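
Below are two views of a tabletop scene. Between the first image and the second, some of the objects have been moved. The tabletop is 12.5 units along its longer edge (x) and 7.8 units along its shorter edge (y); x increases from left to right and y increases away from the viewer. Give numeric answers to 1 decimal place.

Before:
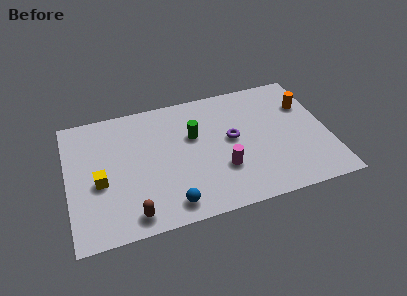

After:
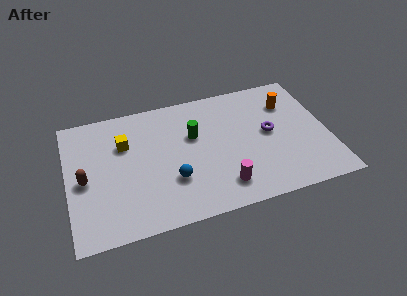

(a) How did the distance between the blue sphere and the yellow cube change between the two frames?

-0.4

They were about 3.9 units apart before and 3.5 after — 0.4 units closer together.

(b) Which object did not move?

the green cylinder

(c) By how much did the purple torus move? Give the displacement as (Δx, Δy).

(1.8, -0.1)

The purple torus started near (7.9, 4.2) and ended near (9.7, 4.1).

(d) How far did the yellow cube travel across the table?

2.4

The yellow cube moved from about (1.5, 3.3) to (2.8, 5.3), a distance of √(1.3² + 2.0²) ≈ 2.4.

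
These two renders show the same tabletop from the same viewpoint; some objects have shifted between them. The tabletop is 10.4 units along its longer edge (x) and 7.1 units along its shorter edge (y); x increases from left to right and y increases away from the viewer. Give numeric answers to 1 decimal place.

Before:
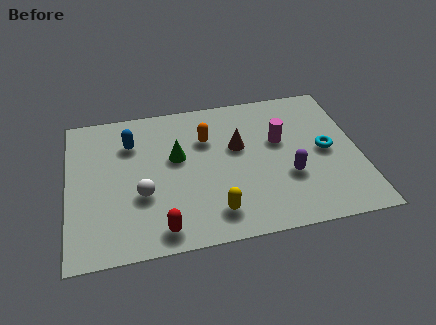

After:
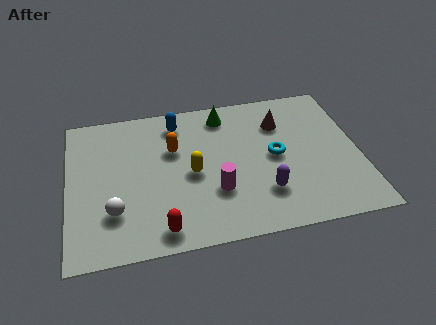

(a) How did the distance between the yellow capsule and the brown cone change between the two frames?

+0.6

The distance was about 3.2 in the first image and 3.8 in the second, so they moved 0.6 units further apart.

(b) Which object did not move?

the red capsule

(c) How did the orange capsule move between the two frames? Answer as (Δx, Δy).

(-1.2, -0.3)

From the two frames, the orange capsule sits at roughly (5.0, 4.9) before and (3.8, 4.6) after.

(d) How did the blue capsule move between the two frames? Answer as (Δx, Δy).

(1.7, 0.7)

The blue capsule started near (2.3, 5.2) and ended near (4.0, 5.9).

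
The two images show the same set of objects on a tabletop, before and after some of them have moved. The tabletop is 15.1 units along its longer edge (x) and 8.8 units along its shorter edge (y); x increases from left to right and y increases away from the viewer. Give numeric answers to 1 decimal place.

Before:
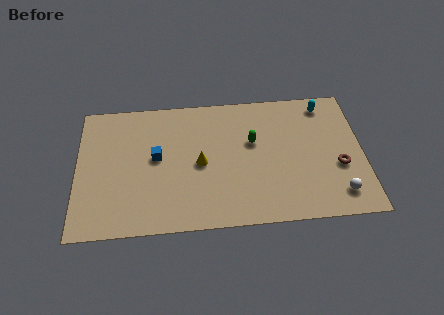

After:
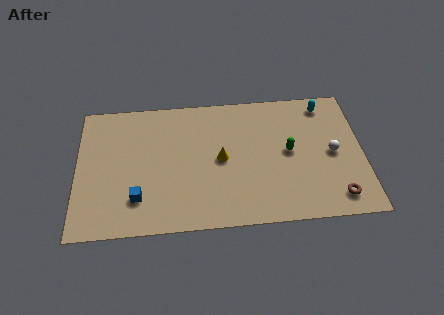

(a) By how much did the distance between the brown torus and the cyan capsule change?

+2.0

Before: roughly 4.2 units apart; after: 6.2. That's 2.0 units further apart.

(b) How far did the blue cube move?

2.8

From (4.2, 4.8) to (3.2, 2.2), the blue cube covered √(1.0² + 2.6²) ≈ 2.8 units.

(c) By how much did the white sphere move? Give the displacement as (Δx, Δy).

(-0.2, 2.7)

The white sphere started near (13.7, 1.6) and ended near (13.5, 4.3).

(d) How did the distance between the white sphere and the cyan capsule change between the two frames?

-2.7

They were about 6.0 units apart before and 3.3 after — 2.7 units closer together.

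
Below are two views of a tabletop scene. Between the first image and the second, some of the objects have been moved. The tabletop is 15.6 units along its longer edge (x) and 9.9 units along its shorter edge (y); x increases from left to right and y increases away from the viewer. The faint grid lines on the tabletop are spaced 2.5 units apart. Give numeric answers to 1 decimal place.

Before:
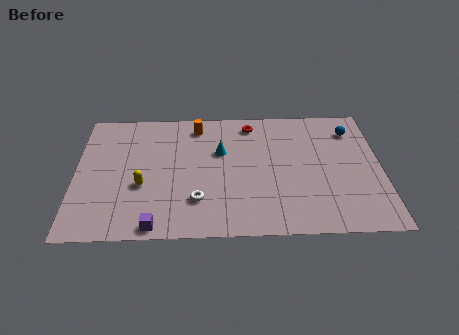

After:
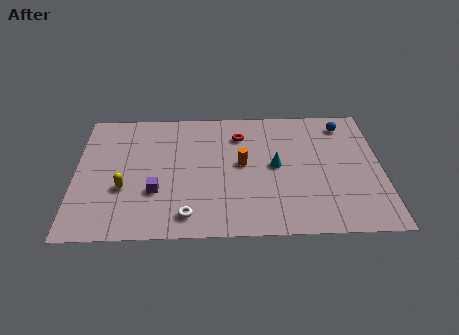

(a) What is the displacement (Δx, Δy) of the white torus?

(-0.5, -1.1)

The white torus was at about (6.2, 2.6) and moved to about (5.7, 1.5).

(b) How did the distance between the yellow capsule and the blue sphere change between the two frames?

+0.7

Before: roughly 11.5 units apart; after: 12.2. That's 0.7 units further apart.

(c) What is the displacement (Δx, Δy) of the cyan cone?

(2.8, -1.2)

The cyan cone was at about (7.4, 6.3) and moved to about (10.2, 5.1).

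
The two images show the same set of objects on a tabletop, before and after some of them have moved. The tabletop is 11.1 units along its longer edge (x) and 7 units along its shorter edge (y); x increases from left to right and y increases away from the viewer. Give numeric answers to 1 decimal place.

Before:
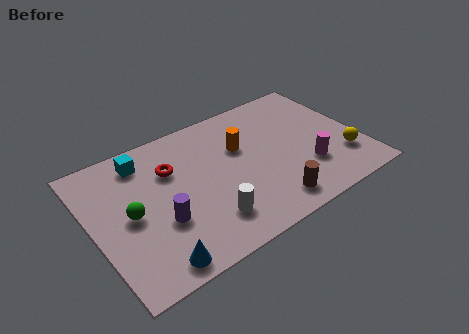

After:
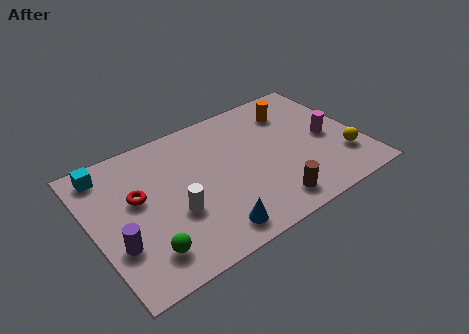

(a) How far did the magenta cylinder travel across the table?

1.6

The magenta cylinder moved from about (8.7, 2.1) to (9.8, 3.3), a distance of √(1.1² + 1.2²) ≈ 1.6.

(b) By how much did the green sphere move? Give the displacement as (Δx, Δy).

(0.3, -2.0)

The green sphere started near (1.5, 3.4) and ended near (1.8, 1.4).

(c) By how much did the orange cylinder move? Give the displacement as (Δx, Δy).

(2.4, 0.9)

The orange cylinder started near (6.3, 4.5) and ended near (8.7, 5.4).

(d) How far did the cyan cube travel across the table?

1.5

The cyan cube moved from about (2.4, 5.8) to (0.9, 6.0), a distance of √(1.5² + 0.2²) ≈ 1.5.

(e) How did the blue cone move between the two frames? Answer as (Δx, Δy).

(2.4, 0.2)

The blue cone was at about (2.0, 0.8) and moved to about (4.4, 1.0).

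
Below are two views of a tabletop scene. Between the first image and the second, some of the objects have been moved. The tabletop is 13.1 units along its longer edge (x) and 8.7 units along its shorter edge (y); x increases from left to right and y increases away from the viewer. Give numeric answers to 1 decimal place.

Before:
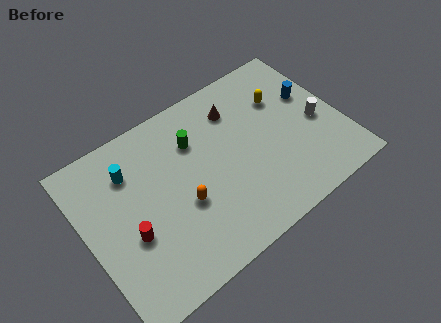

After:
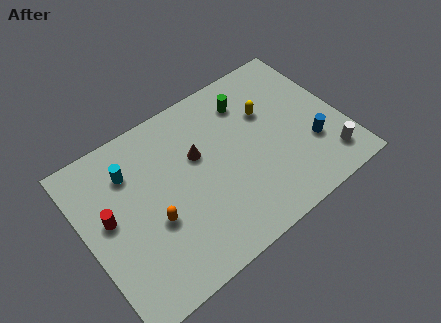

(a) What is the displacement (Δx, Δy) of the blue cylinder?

(-0.6, -2.6)

The blue cylinder was at about (11.9, 5.4) and moved to about (11.3, 2.8).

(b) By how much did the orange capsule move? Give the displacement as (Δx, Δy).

(-1.5, 0.0)

From the two frames, the orange capsule sits at roughly (4.7, 3.4) before and (3.2, 3.4) after.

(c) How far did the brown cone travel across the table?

2.6

From (8.2, 6.7) to (5.9, 5.4), the brown cone covered √(2.3² + 1.3²) ≈ 2.6 units.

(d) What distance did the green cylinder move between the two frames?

3.0

From (5.9, 6.2) to (8.8, 6.8), the green cylinder covered √(2.9² + 0.6²) ≈ 3.0 units.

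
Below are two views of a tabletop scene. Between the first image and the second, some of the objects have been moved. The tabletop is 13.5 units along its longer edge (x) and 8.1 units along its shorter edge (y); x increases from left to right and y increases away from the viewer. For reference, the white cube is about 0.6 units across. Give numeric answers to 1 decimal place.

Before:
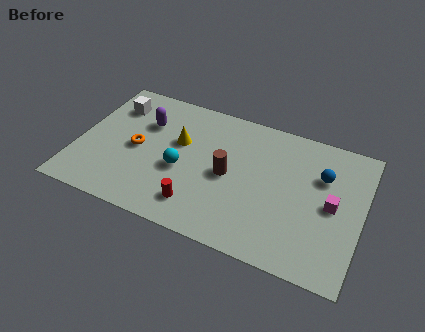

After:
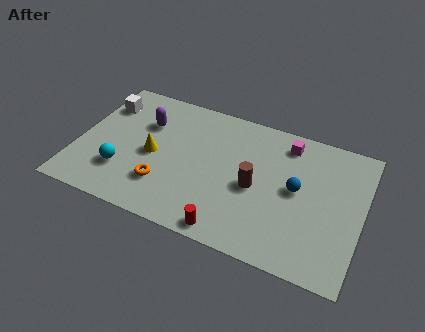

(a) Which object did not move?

the purple capsule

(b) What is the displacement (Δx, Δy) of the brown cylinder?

(1.3, -0.2)

The brown cylinder started near (7.2, 3.9) and ended near (8.5, 3.7).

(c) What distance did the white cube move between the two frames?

0.5

From (1.4, 6.2) to (0.9, 6.1), the white cube covered √(0.5² + 0.1²) ≈ 0.5 units.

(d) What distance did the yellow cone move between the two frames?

1.6

From (4.7, 5.0) to (3.6, 3.8), the yellow cone covered √(1.1² + 1.2²) ≈ 1.6 units.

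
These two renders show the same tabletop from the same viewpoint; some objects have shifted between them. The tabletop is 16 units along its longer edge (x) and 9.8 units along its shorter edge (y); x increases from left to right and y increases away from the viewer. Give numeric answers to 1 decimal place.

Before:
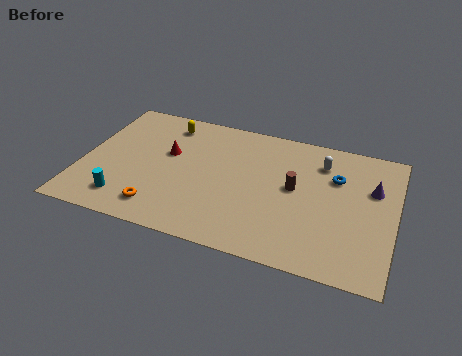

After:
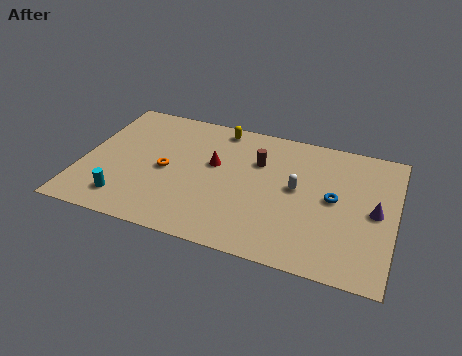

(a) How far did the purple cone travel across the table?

1.6

From (14.8, 6.4) to (15.0, 4.8), the purple cone covered √(0.2² + 1.6²) ≈ 1.6 units.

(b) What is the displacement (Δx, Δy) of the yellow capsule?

(2.7, 0.5)

The yellow capsule started near (4.0, 8.2) and ended near (6.7, 8.7).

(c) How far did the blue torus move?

1.6

The blue torus was near (12.9, 6.7) before and (12.9, 5.1) after, so it travelled √(0.0² + 1.6²) ≈ 1.6 units.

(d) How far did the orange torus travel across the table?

2.9

The orange torus moved from about (4.3, 1.7) to (4.3, 4.6), a distance of √(0.0² + 2.9²) ≈ 2.9.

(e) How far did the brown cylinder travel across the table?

2.4

The brown cylinder moved from about (10.9, 5.3) to (8.9, 6.7), a distance of √(2.0² + 1.4²) ≈ 2.4.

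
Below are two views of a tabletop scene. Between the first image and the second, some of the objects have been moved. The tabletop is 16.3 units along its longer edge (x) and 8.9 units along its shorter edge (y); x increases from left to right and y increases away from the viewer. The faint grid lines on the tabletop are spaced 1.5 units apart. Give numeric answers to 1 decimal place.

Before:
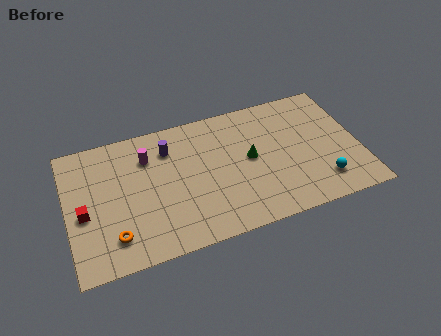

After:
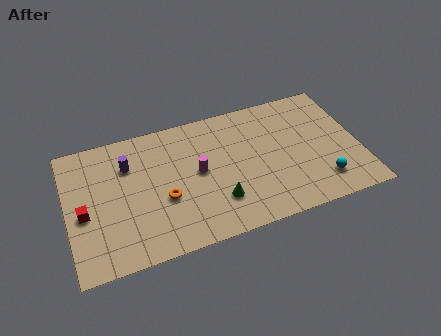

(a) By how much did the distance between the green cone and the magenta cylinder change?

-3.4

Before: roughly 5.9 units apart; after: 2.5. That's 3.4 units closer together.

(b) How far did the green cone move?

3.0

The green cone moved from about (10.2, 4.7) to (8.2, 2.4), a distance of √(2.0² + 2.3²) ≈ 3.0.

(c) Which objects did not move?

the red cube and the cyan sphere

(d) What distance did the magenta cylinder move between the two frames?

3.3

The magenta cylinder moved from about (4.6, 6.6) to (7.3, 4.7), a distance of √(2.7² + 1.9²) ≈ 3.3.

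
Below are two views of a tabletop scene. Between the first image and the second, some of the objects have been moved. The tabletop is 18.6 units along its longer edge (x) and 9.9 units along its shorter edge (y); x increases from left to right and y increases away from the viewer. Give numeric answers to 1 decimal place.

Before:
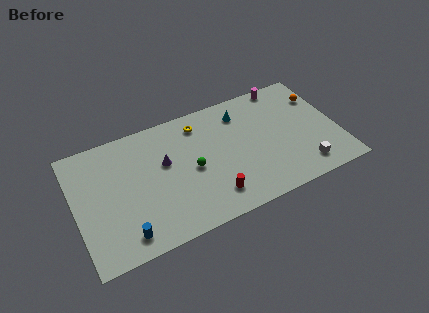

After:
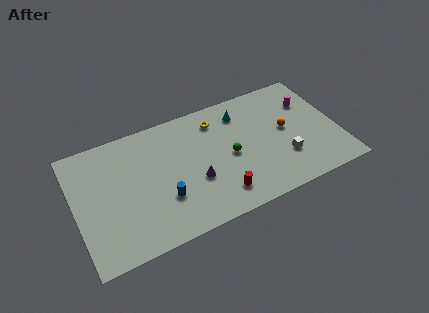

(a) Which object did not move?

the cyan cone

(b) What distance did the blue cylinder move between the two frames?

3.4

The blue cylinder moved from about (3.1, 1.5) to (6.0, 3.2), a distance of √(2.9² + 1.7²) ≈ 3.4.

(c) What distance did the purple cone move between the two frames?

3.0

The purple cone moved from about (6.4, 6.0) to (8.3, 3.7), a distance of √(1.9² + 2.3²) ≈ 3.0.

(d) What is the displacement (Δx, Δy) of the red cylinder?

(0.5, -0.1)

From the two frames, the red cylinder sits at roughly (9.3, 2.0) before and (9.8, 1.9) after.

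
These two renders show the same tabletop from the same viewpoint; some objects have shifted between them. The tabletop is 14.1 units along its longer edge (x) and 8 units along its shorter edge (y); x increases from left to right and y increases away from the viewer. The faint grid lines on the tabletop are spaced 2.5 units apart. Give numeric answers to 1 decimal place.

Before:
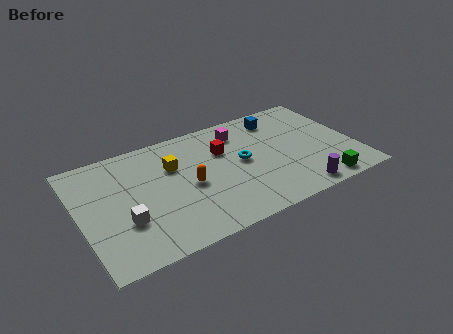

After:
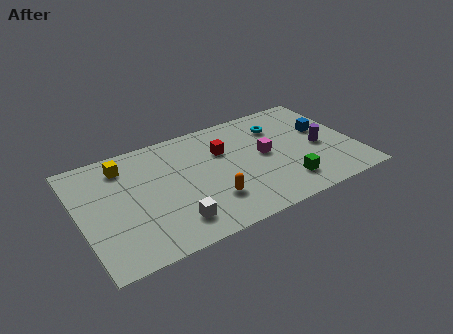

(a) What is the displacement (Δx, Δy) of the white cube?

(2.3, -1.1)

From the two frames, the white cube sits at roughly (2.1, 2.7) before and (4.4, 1.6) after.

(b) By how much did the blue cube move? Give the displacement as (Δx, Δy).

(2.1, -1.8)

The blue cube was at about (10.6, 6.6) and moved to about (12.7, 4.8).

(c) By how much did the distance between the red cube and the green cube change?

-1.7

Before: roughly 6.3 units apart; after: 4.6. That's 1.7 units closer together.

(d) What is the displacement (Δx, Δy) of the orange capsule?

(0.9, -1.5)

The orange capsule was at about (5.5, 3.7) and moved to about (6.4, 2.2).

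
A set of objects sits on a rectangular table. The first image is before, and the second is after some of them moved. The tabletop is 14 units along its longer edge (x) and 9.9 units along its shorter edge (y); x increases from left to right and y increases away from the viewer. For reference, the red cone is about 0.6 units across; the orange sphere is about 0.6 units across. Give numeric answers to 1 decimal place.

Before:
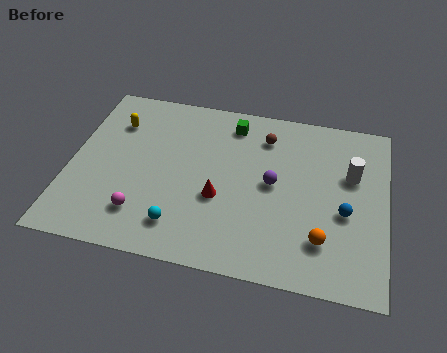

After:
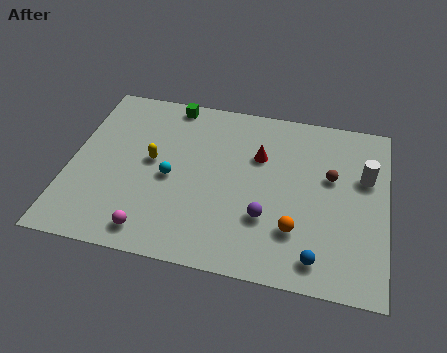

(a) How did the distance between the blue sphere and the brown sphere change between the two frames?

-0.6

They were about 5.2 units apart before and 4.6 after — 0.6 units closer together.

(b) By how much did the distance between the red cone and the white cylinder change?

-1.5

Before: roughly 6.2 units apart; after: 4.7. That's 1.5 units closer together.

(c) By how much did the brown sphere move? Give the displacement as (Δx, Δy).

(3.0, -1.8)

The brown sphere was at about (8.5, 7.8) and moved to about (11.5, 6.0).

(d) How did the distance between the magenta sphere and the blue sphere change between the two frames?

-1.8

The distance was about 9.0 in the first image and 7.2 in the second, so they moved 1.8 units closer together.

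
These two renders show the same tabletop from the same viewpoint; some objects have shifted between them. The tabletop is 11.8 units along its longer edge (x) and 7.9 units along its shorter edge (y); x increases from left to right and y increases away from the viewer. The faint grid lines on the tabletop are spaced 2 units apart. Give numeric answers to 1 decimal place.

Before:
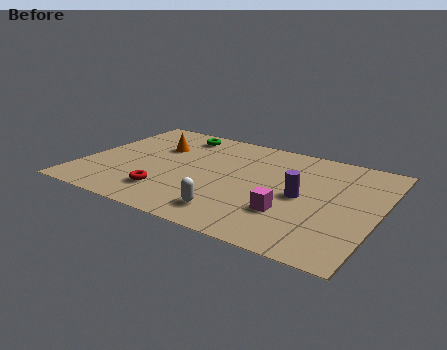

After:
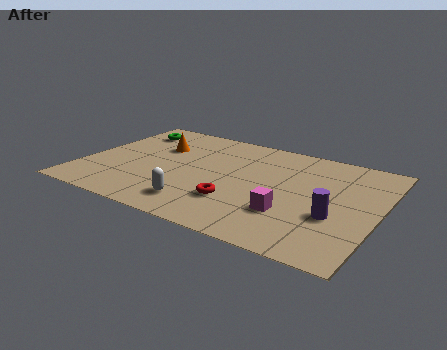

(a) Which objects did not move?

the magenta cube and the orange cone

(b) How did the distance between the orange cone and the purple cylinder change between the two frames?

+1.6

Before: roughly 6.3 units apart; after: 7.9. That's 1.6 units further apart.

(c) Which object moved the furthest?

the red torus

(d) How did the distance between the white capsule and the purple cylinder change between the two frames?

+2.0

They were about 3.4 units apart before and 5.4 after — 2.0 units further apart.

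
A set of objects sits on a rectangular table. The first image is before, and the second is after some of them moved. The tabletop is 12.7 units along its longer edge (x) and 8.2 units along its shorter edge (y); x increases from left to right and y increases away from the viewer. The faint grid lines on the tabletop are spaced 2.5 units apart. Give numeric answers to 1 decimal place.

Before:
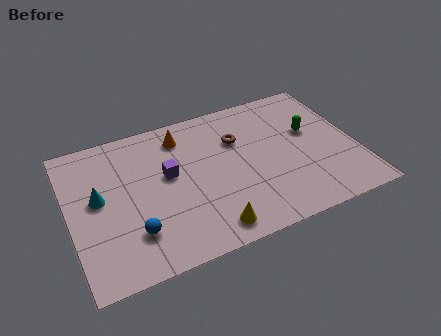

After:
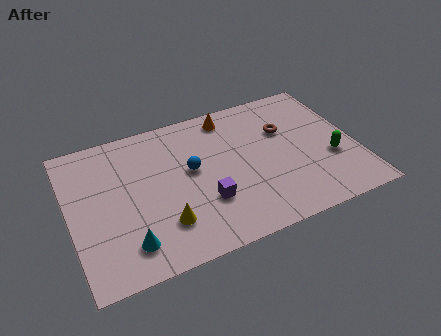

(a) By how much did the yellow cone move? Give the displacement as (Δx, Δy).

(-1.9, 1.0)

The yellow cone started near (5.8, 1.1) and ended near (3.9, 2.1).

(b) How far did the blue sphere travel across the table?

3.8

The blue sphere moved from about (2.6, 2.1) to (5.4, 4.6), a distance of √(2.8² + 2.5²) ≈ 3.8.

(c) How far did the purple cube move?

2.5

The purple cube moved from about (4.4, 4.7) to (5.8, 2.6), a distance of √(1.4² + 2.1²) ≈ 2.5.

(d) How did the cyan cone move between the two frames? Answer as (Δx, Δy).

(1.0, -2.9)

From the two frames, the cyan cone sits at roughly (1.3, 4.5) before and (2.3, 1.6) after.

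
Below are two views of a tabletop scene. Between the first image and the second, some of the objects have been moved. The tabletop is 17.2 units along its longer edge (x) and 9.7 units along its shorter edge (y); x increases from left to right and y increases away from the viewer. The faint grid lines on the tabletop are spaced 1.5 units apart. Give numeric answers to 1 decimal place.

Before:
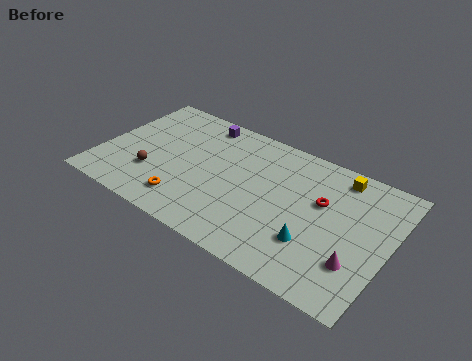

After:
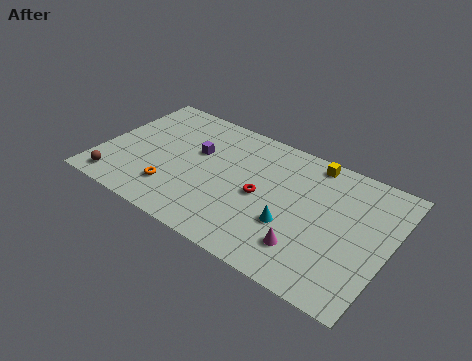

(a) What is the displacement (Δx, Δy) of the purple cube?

(0.2, -2.5)

The purple cube started near (5.3, 8.5) and ended near (5.5, 6.0).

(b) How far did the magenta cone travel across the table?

2.8

The magenta cone moved from about (15.6, 2.8) to (12.8, 2.3), a distance of √(2.8² + 0.5²) ≈ 2.8.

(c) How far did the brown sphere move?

2.5

The brown sphere was near (3.3, 3.0) before and (1.4, 1.3) after, so it travelled √(1.9² + 1.7²) ≈ 2.5 units.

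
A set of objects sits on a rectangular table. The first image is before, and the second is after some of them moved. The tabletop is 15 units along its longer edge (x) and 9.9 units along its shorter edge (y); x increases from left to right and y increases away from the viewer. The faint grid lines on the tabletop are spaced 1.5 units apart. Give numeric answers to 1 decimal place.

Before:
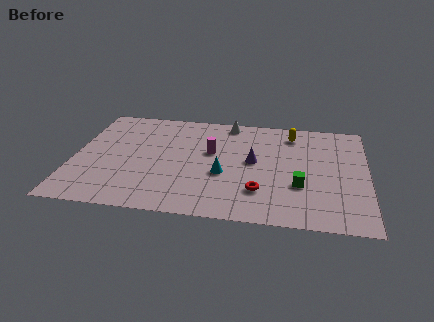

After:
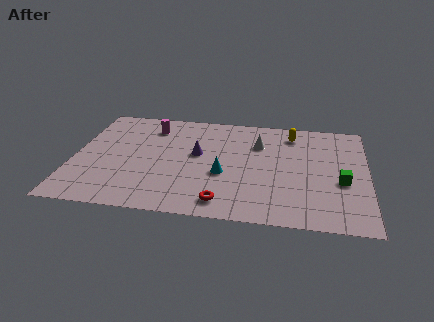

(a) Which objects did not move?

the yellow capsule and the cyan cone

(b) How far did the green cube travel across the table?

2.2

From (11.6, 3.4) to (13.7, 4.0), the green cube covered √(2.1² + 0.6²) ≈ 2.2 units.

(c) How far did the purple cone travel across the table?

2.9

The purple cone was near (9.2, 5.3) before and (6.3, 5.6) after, so it travelled √(2.9² + 0.3²) ≈ 2.9 units.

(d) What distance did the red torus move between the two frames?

2.2

The red torus moved from about (9.6, 2.6) to (7.8, 1.4), a distance of √(1.8² + 1.2²) ≈ 2.2.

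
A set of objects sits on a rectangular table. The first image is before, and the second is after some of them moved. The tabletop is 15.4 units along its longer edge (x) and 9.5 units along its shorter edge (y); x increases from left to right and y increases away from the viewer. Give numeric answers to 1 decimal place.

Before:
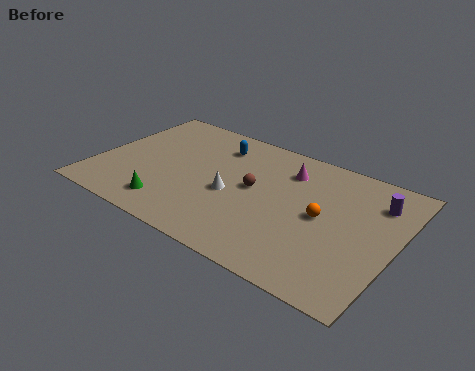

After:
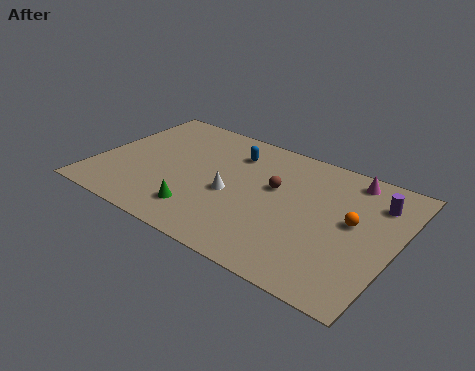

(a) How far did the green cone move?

1.6

From (4.3, 1.7) to (5.9, 2.0), the green cone covered √(1.6² + 0.3²) ≈ 1.6 units.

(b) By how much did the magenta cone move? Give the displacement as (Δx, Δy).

(3.1, 1.0)

From the two frames, the magenta cone sits at roughly (9.5, 7.3) before and (12.6, 8.3) after.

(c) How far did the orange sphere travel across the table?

1.6

The orange sphere moved from about (11.7, 4.8) to (13.2, 5.2), a distance of √(1.5² + 0.4²) ≈ 1.6.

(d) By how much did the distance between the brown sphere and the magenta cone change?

+1.8

Before: roughly 2.6 units apart; after: 4.4. That's 1.8 units further apart.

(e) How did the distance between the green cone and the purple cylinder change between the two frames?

-1.5

The distance was about 11.2 in the first image and 9.7 in the second, so they moved 1.5 units closer together.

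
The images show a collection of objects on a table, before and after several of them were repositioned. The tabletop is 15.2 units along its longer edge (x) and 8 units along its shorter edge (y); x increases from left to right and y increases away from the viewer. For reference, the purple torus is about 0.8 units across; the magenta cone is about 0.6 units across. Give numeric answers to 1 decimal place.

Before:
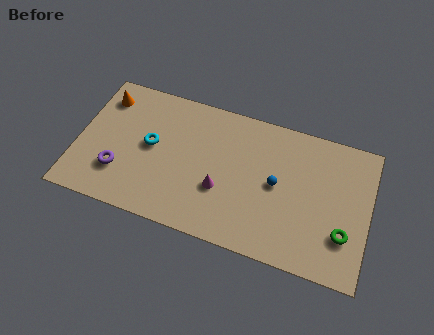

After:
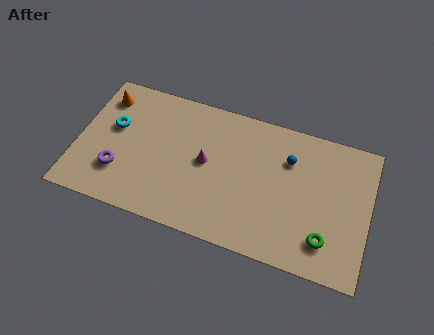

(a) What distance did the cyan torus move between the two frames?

2.1

From (3.8, 4.3) to (1.8, 4.8), the cyan torus covered √(2.0² + 0.5²) ≈ 2.1 units.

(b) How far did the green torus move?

1.1

The green torus moved from about (14.0, 2.4) to (13.1, 1.8), a distance of √(0.9² + 0.6²) ≈ 1.1.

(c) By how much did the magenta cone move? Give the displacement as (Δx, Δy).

(-0.9, 1.3)

The magenta cone was at about (7.6, 2.9) and moved to about (6.7, 4.2).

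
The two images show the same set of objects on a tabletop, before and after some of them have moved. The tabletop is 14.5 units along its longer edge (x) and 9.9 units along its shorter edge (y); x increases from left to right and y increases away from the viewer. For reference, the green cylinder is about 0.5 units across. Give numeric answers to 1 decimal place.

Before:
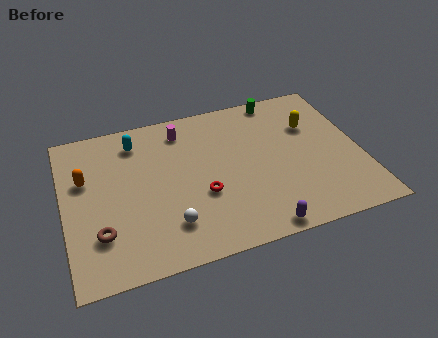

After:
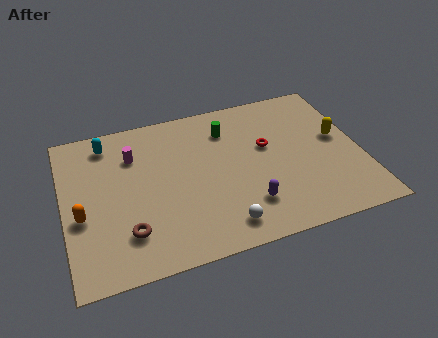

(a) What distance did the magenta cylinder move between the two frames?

2.7

The magenta cylinder moved from about (6.0, 8.2) to (3.5, 7.2), a distance of √(2.5² + 1.0²) ≈ 2.7.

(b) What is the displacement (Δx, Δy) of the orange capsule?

(-0.3, -2.3)

The orange capsule started near (1.1, 6.3) and ended near (0.8, 4.0).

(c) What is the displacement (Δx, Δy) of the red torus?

(3.4, 2.2)

The red torus was at about (6.6, 3.7) and moved to about (10.0, 5.9).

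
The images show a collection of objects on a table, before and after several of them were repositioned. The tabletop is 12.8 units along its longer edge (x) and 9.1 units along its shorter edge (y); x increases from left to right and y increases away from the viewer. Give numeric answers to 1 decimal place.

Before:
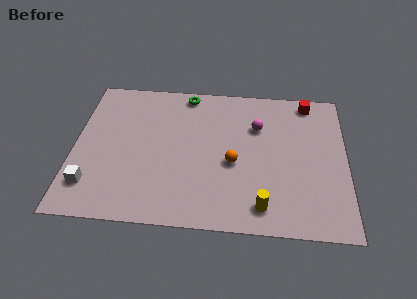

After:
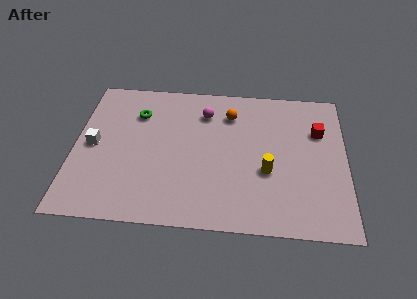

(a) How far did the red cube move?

2.0

The red cube was near (11.0, 8.1) before and (11.5, 6.2) after, so it travelled √(0.5² + 1.9²) ≈ 2.0 units.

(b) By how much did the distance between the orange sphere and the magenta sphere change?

-1.4

Before: roughly 2.6 units apart; after: 1.2. That's 1.4 units closer together.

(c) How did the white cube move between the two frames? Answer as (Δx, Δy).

(0.0, 2.5)

From the two frames, the white cube sits at roughly (0.9, 2.0) before and (0.9, 4.5) after.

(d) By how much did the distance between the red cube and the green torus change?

+2.8

Before: roughly 5.8 units apart; after: 8.6. That's 2.8 units further apart.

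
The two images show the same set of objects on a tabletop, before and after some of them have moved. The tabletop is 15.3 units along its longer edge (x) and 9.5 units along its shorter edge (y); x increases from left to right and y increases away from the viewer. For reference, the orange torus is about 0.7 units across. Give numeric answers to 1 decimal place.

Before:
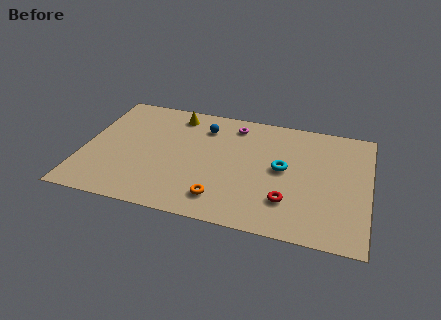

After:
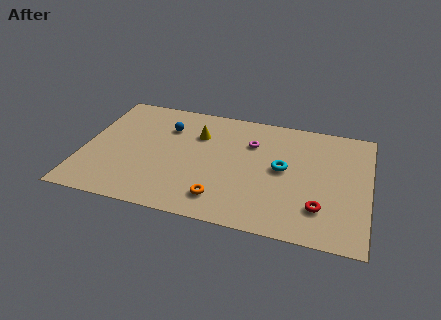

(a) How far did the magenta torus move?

1.6

The magenta torus was near (7.9, 8.0) before and (8.9, 6.7) after, so it travelled √(1.0² + 1.3²) ≈ 1.6 units.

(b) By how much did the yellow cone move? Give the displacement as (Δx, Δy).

(1.3, -1.4)

From the two frames, the yellow cone sits at roughly (4.7, 8.1) before and (6.0, 6.7) after.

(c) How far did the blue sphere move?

2.1

The blue sphere moved from about (6.3, 7.4) to (4.3, 6.9), a distance of √(2.0² + 0.5²) ≈ 2.1.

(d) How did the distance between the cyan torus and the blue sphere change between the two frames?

+1.7

Before: roughly 5.0 units apart; after: 6.7. That's 1.7 units further apart.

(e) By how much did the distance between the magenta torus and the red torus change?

-0.6

Before: roughly 6.4 units apart; after: 5.8. That's 0.6 units closer together.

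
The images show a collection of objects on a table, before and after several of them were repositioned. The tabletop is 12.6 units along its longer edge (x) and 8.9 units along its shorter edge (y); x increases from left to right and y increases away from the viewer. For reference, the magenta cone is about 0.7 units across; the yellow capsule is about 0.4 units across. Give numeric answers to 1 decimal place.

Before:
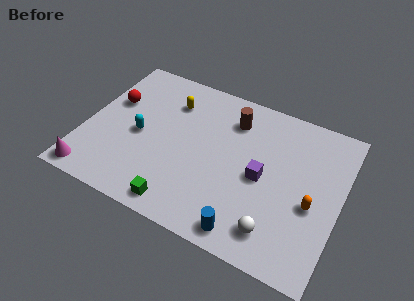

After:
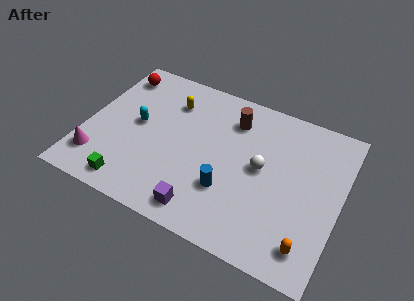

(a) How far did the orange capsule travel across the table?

2.2

The orange capsule was near (11.3, 3.7) before and (11.4, 1.5) after, so it travelled √(0.1² + 2.2²) ≈ 2.2 units.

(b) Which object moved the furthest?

the purple cube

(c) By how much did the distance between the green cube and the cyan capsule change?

-0.4

Before: roughly 4.0 units apart; after: 3.6. That's 0.4 units closer together.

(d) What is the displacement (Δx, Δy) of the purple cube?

(-2.5, -3.0)

The purple cube started near (8.8, 4.2) and ended near (6.3, 1.2).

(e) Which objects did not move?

the brown cylinder and the yellow capsule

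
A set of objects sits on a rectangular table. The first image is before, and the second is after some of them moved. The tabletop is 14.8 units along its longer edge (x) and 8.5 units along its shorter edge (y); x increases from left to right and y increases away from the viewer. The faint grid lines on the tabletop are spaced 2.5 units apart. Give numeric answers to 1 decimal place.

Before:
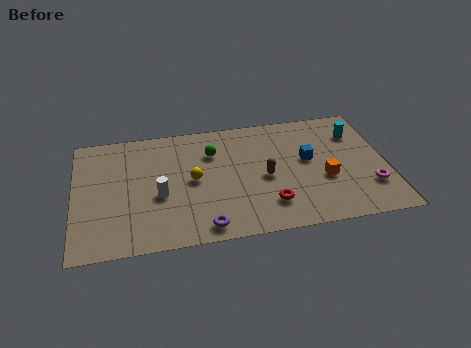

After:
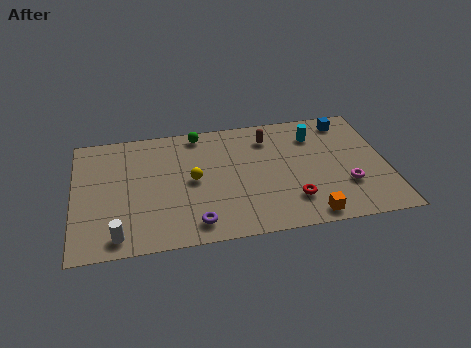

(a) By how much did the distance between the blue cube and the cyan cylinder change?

-1.0

They were about 2.8 units apart before and 1.8 after — 1.0 units closer together.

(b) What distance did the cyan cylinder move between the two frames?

2.0

The cyan cylinder moved from about (13.5, 6.3) to (11.5, 6.5), a distance of √(2.0² + 0.2²) ≈ 2.0.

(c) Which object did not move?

the yellow sphere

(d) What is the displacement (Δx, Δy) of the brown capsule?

(0.3, 2.8)

The brown capsule was at about (9.0, 3.9) and moved to about (9.3, 6.7).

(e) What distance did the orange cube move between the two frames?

2.6

The orange cube moved from about (11.8, 3.3) to (10.9, 0.9), a distance of √(0.9² + 2.4²) ≈ 2.6.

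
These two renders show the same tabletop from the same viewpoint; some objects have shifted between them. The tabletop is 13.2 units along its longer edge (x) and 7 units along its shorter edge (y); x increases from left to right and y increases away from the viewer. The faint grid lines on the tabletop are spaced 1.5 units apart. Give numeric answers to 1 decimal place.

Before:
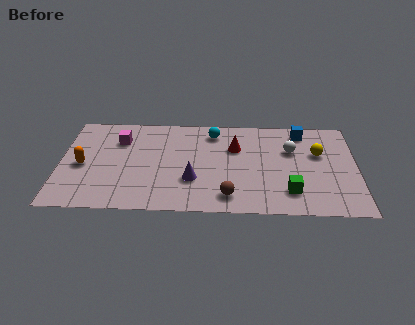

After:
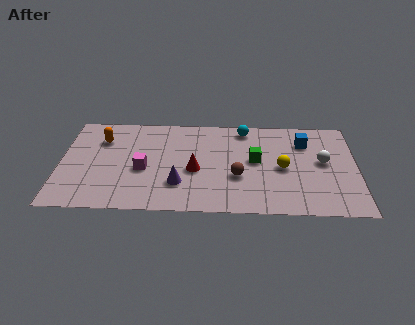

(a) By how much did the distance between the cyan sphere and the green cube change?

-3.0

Before: roughly 5.4 units apart; after: 2.4. That's 3.0 units closer together.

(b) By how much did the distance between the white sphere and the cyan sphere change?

+0.5

They were about 3.7 units apart before and 4.2 after — 0.5 units further apart.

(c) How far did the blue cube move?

0.8

From (10.8, 6.0) to (10.9, 5.2), the blue cube covered √(0.1² + 0.8²) ≈ 0.8 units.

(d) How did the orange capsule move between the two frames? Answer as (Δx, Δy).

(0.8, 1.9)

From the two frames, the orange capsule sits at roughly (1.0, 3.2) before and (1.8, 5.1) after.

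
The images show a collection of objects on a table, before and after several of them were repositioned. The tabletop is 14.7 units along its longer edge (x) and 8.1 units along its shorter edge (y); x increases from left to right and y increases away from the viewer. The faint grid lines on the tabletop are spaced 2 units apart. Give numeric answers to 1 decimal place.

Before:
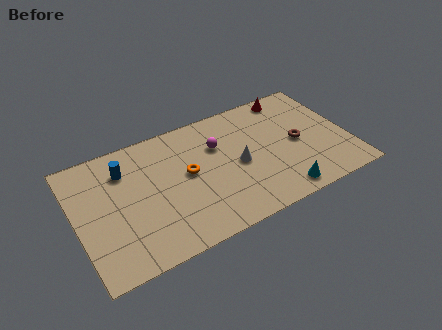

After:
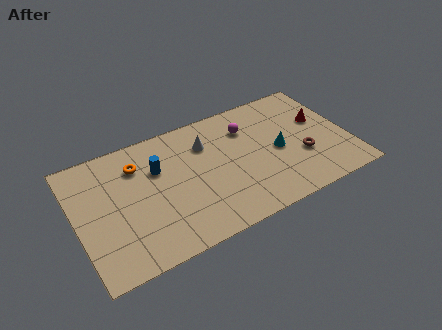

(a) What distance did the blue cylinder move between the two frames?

1.8

The blue cylinder was near (2.8, 6.1) before and (4.5, 5.4) after, so it travelled √(1.7² + 0.7²) ≈ 1.8 units.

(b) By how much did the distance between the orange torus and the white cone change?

+0.9

They were about 2.8 units apart before and 3.7 after — 0.9 units further apart.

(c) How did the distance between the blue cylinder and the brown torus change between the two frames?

-1.5

They were about 9.5 units apart before and 8.0 after — 1.5 units closer together.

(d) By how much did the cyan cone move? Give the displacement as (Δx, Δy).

(0.3, 2.8)

The cyan cone started near (10.6, 1.0) and ended near (10.9, 3.8).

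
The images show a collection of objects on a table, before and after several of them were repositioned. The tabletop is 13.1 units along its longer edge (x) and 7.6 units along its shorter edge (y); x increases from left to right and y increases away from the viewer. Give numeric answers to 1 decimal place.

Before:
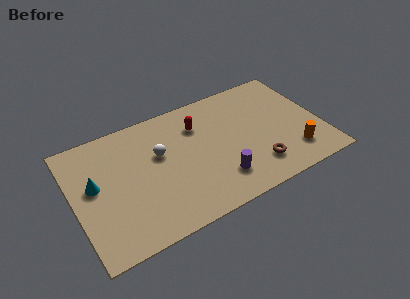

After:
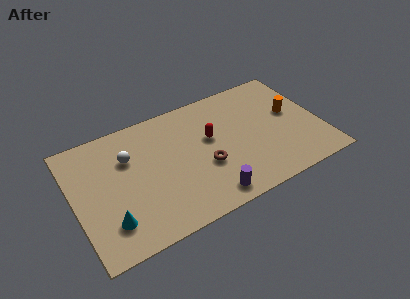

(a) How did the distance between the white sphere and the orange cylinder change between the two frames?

+1.3

They were about 7.4 units apart before and 8.7 after — 1.3 units further apart.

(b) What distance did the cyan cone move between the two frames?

2.5

The cyan cone was near (1.1, 4.3) before and (1.6, 1.8) after, so it travelled √(0.5² + 2.5²) ≈ 2.5 units.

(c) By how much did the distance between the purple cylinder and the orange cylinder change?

+2.0

They were about 4.0 units apart before and 6.0 after — 2.0 units further apart.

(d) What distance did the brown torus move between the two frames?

2.9

The brown torus moved from about (9.4, 1.7) to (6.8, 2.9), a distance of √(2.6² + 1.2²) ≈ 2.9.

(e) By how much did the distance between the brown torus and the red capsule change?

-3.0

They were about 4.7 units apart before and 1.7 after — 3.0 units closer together.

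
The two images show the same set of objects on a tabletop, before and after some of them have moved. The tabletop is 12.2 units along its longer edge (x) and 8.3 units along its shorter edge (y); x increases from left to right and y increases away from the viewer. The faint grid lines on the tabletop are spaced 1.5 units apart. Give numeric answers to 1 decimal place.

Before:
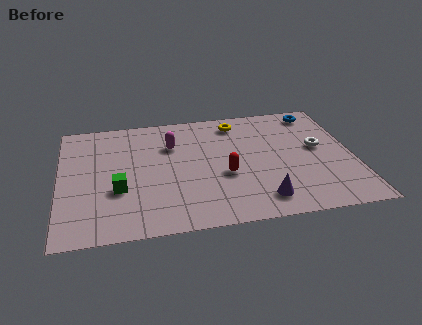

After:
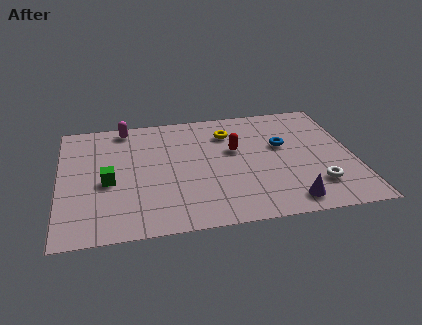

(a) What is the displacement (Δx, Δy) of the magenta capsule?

(-1.9, 1.6)

From the two frames, the magenta capsule sits at roughly (4.7, 5.8) before and (2.8, 7.4) after.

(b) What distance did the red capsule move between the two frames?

1.8

From (6.8, 3.3) to (7.3, 5.0), the red capsule covered √(0.5² + 1.7²) ≈ 1.8 units.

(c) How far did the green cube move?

0.7

The green cube moved from about (2.4, 3.0) to (2.0, 3.6), a distance of √(0.4² + 0.6²) ≈ 0.7.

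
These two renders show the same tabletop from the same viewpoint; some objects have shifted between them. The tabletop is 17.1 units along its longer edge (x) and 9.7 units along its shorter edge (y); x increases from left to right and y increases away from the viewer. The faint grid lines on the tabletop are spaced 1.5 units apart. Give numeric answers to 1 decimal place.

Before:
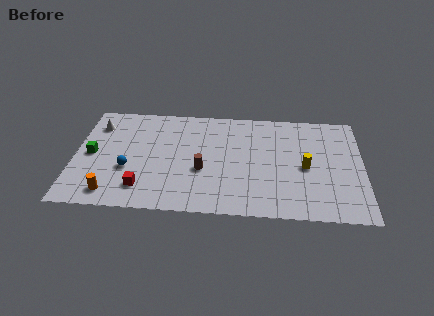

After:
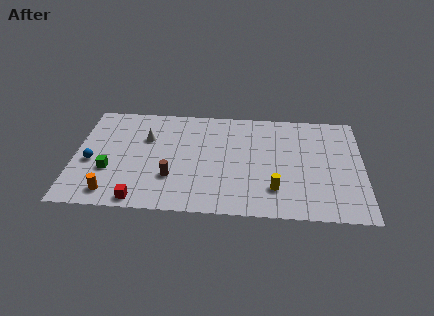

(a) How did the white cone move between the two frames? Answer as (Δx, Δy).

(3.0, -1.0)

The white cone started near (1.2, 7.5) and ended near (4.2, 6.5).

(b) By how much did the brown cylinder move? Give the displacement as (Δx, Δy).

(-1.8, -0.8)

The brown cylinder was at about (7.6, 3.8) and moved to about (5.8, 3.0).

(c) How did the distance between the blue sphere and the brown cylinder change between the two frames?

+0.5

They were about 4.4 units apart before and 4.9 after — 0.5 units further apart.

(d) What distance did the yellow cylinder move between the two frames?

2.8

The yellow cylinder moved from about (13.7, 4.5) to (11.9, 2.4), a distance of √(1.8² + 2.1²) ≈ 2.8.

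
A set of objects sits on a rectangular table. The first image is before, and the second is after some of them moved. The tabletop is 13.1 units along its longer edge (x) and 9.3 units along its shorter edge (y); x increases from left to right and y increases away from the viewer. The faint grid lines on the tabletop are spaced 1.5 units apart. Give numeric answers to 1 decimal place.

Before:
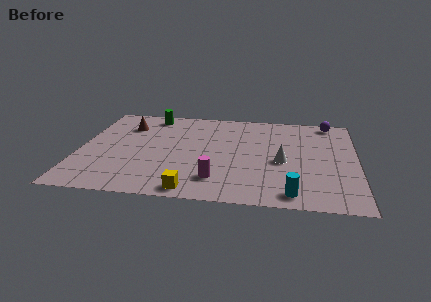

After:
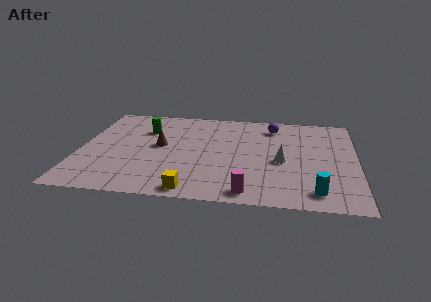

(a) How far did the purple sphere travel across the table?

2.8

The purple sphere was near (11.8, 8.4) before and (9.1, 7.6) after, so it travelled √(2.7² + 0.8²) ≈ 2.8 units.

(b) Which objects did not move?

the white cone and the yellow cube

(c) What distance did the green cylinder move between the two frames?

1.5

From (3.2, 8.1) to (3.0, 6.6), the green cylinder covered √(0.2² + 1.5²) ≈ 1.5 units.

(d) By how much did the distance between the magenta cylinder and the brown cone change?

-0.8

Before: roughly 6.7 units apart; after: 5.9. That's 0.8 units closer together.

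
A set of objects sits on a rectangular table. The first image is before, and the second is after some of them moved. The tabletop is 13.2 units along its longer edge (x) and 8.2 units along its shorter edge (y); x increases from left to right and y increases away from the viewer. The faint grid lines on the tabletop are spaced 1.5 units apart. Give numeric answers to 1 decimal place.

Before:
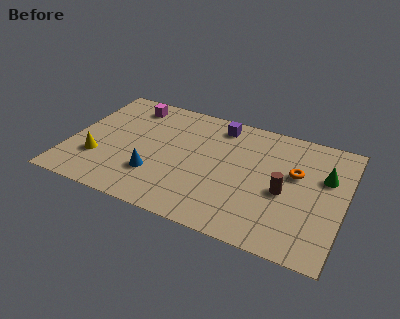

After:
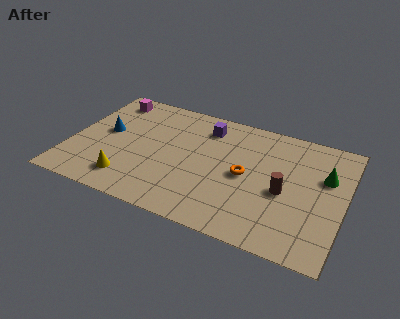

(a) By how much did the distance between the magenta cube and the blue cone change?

-2.3

Before: roughly 4.8 units apart; after: 2.5. That's 2.3 units closer together.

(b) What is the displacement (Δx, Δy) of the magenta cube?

(-1.1, 0.1)

The magenta cube was at about (2.5, 6.9) and moved to about (1.4, 7.0).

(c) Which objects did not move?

the brown cylinder and the green cone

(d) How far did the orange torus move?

2.5

From (10.8, 5.0) to (8.5, 4.0), the orange torus covered √(2.3² + 1.0²) ≈ 2.5 units.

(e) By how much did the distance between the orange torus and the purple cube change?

-1.0

Before: roughly 4.4 units apart; after: 3.4. That's 1.0 units closer together.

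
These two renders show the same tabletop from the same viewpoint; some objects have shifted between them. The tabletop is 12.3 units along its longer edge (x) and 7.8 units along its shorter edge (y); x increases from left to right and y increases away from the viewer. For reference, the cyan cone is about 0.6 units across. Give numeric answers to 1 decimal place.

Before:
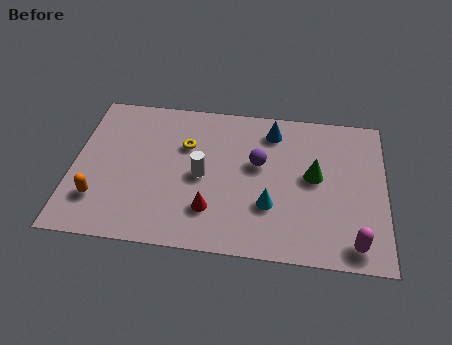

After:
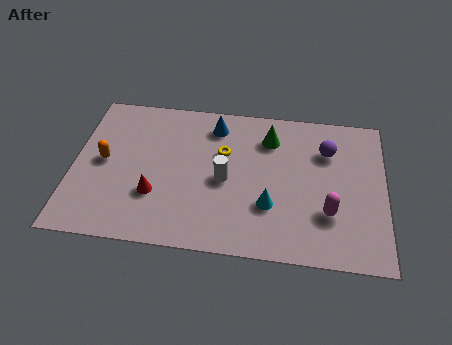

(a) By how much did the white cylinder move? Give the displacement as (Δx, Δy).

(0.9, -0.1)

The white cylinder was at about (5.1, 3.7) and moved to about (6.0, 3.6).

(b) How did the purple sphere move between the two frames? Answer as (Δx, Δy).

(2.7, 1.0)

From the two frames, the purple sphere sits at roughly (7.3, 4.6) before and (10.0, 5.6) after.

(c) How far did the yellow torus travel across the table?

1.5

The yellow torus moved from about (4.4, 5.2) to (5.9, 5.0), a distance of √(1.5² + 0.2²) ≈ 1.5.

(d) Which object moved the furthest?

the purple sphere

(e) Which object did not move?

the cyan cone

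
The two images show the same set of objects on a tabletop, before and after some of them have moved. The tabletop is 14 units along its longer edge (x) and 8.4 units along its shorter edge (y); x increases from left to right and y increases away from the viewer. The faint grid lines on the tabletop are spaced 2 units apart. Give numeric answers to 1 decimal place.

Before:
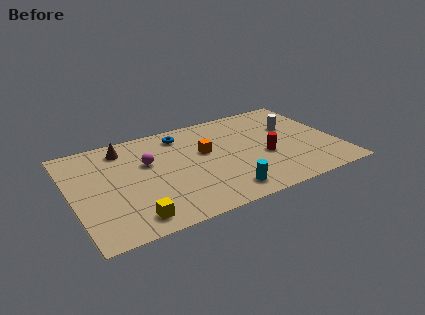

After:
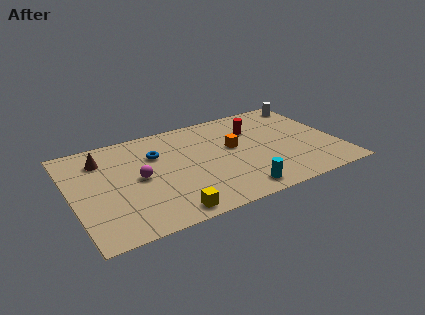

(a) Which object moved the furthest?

the red cylinder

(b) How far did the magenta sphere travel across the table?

1.3

The magenta sphere was near (4.1, 5.3) before and (3.5, 4.2) after, so it travelled √(0.6² + 1.1²) ≈ 1.3 units.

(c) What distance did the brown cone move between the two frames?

1.3

From (3.0, 7.0) to (1.8, 6.5), the brown cone covered √(1.2² + 0.5²) ≈ 1.3 units.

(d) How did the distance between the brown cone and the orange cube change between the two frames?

+2.4

They were about 4.6 units apart before and 7.0 after — 2.4 units further apart.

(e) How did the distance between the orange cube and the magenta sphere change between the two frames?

+2.1

They were about 3.0 units apart before and 5.1 after — 2.1 units further apart.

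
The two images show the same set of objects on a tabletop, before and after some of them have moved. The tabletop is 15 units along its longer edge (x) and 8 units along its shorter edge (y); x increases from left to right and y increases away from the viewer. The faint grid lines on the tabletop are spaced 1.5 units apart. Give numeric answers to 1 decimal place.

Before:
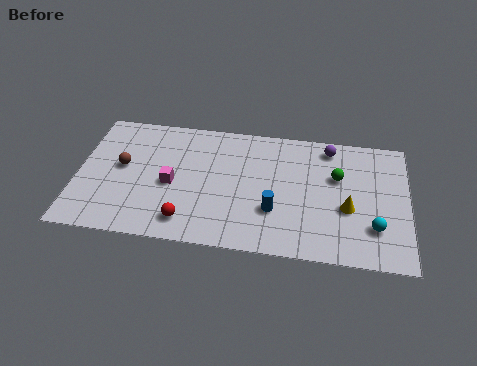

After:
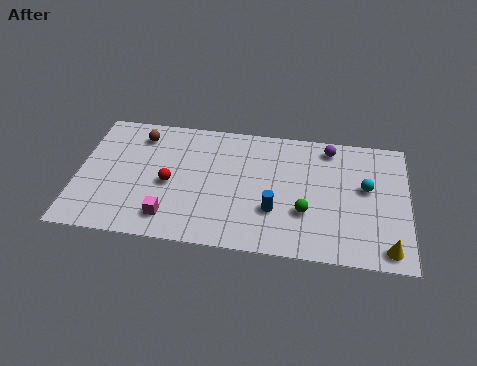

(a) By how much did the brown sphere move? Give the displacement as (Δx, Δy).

(0.7, 2.1)

From the two frames, the brown sphere sits at roughly (2.0, 4.4) before and (2.7, 6.5) after.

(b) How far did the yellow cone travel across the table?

2.8

The yellow cone was near (12.3, 3.2) before and (14.1, 1.0) after, so it travelled √(1.8² + 2.2²) ≈ 2.8 units.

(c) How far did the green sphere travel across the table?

2.8

The green sphere was near (11.8, 5.1) before and (10.4, 2.7) after, so it travelled √(1.4² + 2.4²) ≈ 2.8 units.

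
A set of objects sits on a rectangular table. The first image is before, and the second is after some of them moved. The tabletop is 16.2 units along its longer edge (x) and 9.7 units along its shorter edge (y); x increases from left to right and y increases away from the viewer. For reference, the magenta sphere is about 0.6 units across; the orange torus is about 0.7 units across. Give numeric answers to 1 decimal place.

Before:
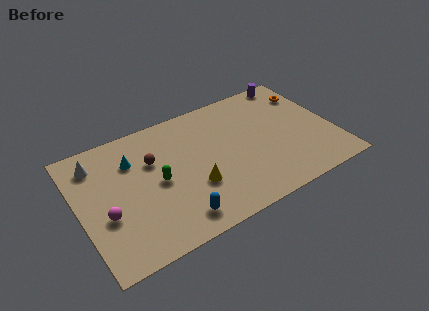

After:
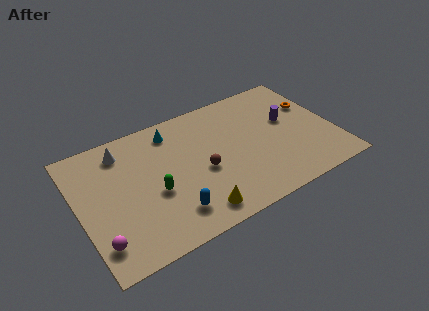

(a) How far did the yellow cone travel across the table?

1.9

The yellow cone was near (7.0, 3.3) before and (6.8, 1.4) after, so it travelled √(0.2² + 1.9²) ≈ 1.9 units.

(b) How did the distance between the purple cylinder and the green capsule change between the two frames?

-1.3

The distance was about 10.4 in the first image and 9.1 in the second, so they moved 1.3 units closer together.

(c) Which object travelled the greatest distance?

the brown sphere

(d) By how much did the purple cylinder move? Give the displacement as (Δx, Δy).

(-0.9, -3.2)

The purple cylinder started near (14.4, 8.9) and ended near (13.5, 5.7).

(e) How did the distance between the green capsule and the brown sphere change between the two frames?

+1.4

They were about 1.7 units apart before and 3.1 after — 1.4 units further apart.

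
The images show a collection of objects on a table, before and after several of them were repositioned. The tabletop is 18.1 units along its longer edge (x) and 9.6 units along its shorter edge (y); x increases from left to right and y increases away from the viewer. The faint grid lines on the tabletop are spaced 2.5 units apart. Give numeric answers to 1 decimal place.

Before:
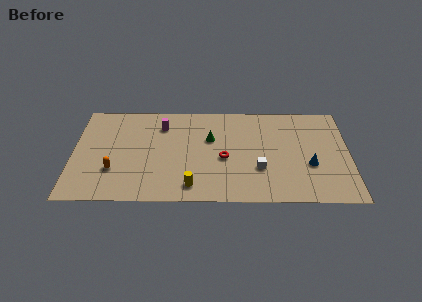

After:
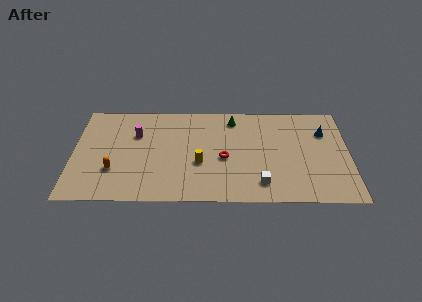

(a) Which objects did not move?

the red torus and the orange capsule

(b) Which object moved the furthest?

the blue cone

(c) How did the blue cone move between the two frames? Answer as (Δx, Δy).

(1.0, 3.2)

The blue cone was at about (15.5, 3.6) and moved to about (16.5, 6.8).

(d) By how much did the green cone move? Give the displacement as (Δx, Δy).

(1.5, 2.0)

The green cone started near (9.0, 6.1) and ended near (10.5, 8.1).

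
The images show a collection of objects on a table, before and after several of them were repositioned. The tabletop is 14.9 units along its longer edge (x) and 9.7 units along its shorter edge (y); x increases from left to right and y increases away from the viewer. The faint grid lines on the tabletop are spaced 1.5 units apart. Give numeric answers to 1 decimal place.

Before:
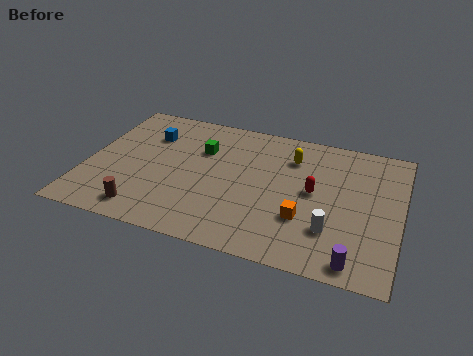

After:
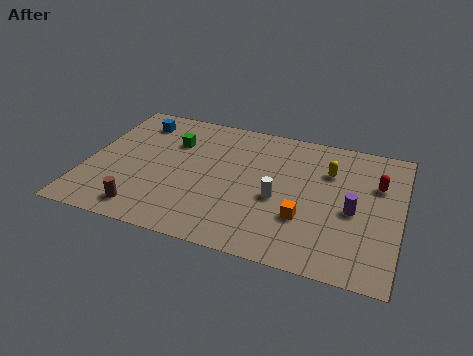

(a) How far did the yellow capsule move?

1.9

From (9.6, 7.3) to (11.4, 6.8), the yellow capsule covered √(1.8² + 0.5²) ≈ 1.9 units.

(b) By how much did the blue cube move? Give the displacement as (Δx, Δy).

(-0.7, 0.9)

From the two frames, the blue cube sits at roughly (2.7, 7.0) before and (2.0, 7.9) after.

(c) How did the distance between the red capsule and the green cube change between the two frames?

+4.1

They were about 5.7 units apart before and 9.8 after — 4.1 units further apart.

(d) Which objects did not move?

the orange cube and the brown cylinder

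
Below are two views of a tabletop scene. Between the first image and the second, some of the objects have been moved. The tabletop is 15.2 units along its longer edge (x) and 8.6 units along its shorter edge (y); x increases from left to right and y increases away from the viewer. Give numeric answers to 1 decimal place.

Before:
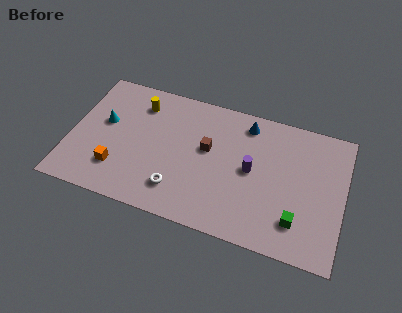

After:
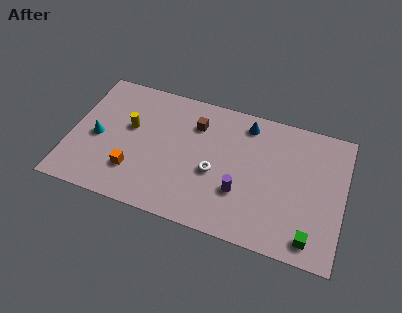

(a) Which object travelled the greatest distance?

the white torus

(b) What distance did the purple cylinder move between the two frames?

1.7

The purple cylinder moved from about (10.1, 4.4) to (9.6, 2.8), a distance of √(0.5² + 1.6²) ≈ 1.7.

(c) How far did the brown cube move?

1.6

From (7.6, 5.0) to (6.8, 6.4), the brown cube covered √(0.8² + 1.4²) ≈ 1.6 units.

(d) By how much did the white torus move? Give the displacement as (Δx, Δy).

(1.9, 1.7)

The white torus was at about (6.2, 1.9) and moved to about (8.1, 3.6).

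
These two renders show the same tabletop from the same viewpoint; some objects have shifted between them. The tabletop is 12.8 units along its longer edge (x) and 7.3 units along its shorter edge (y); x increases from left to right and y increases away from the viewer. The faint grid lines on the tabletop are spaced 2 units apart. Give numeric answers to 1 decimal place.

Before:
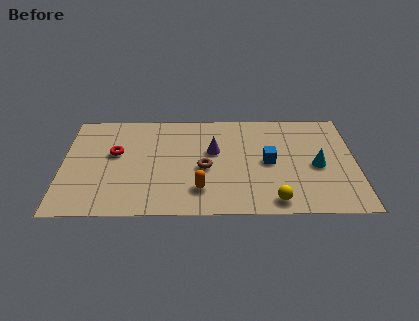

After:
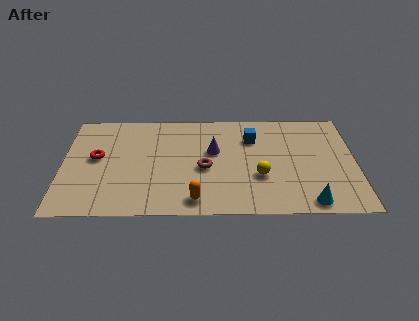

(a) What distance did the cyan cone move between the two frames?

2.5

From (11.1, 3.3) to (10.7, 0.8), the cyan cone covered √(0.4² + 2.5²) ≈ 2.5 units.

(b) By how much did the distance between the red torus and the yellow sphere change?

-0.5

The distance was about 7.7 in the first image and 7.2 in the second, so they moved 0.5 units closer together.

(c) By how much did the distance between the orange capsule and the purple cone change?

+0.7

Before: roughly 2.8 units apart; after: 3.5. That's 0.7 units further apart.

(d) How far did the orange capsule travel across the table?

0.7

The orange capsule moved from about (6.0, 1.7) to (5.8, 1.0), a distance of √(0.2² + 0.7²) ≈ 0.7.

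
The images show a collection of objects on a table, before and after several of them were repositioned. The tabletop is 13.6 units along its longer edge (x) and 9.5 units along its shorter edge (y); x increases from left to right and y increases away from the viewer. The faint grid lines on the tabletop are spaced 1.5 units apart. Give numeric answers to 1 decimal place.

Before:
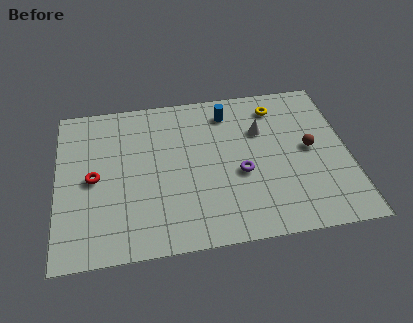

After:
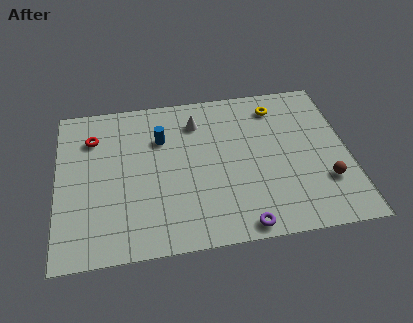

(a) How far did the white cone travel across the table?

3.2

From (9.6, 6.4) to (6.6, 7.4), the white cone covered √(3.0² + 1.0²) ≈ 3.2 units.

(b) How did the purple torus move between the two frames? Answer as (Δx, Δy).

(-0.1, -3.1)

The purple torus started near (8.5, 3.9) and ended near (8.4, 0.8).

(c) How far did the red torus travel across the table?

2.5

From (1.7, 4.6) to (1.7, 7.1), the red torus covered √(0.0² + 2.5²) ≈ 2.5 units.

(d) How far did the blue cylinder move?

3.4

From (8.1, 7.8) to (4.9, 6.6), the blue cylinder covered √(3.2² + 1.2²) ≈ 3.4 units.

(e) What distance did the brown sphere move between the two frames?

2.2

The brown sphere moved from about (11.8, 4.9) to (12.4, 2.8), a distance of √(0.6² + 2.1²) ≈ 2.2.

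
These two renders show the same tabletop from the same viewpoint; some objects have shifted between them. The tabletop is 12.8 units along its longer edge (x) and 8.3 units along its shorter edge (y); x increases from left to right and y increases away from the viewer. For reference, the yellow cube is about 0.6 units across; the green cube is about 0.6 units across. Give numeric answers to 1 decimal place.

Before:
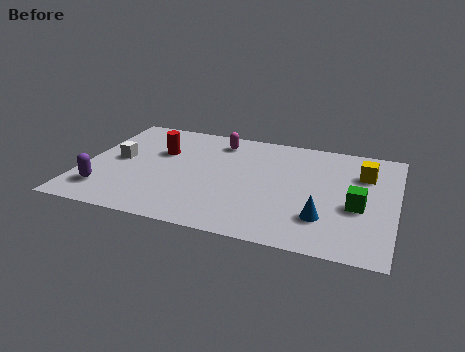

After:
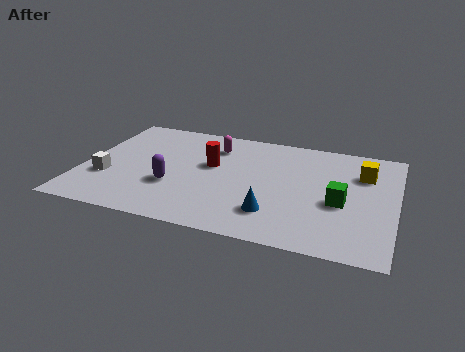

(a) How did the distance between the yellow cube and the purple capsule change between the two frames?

-2.9

Before: roughly 11.1 units apart; after: 8.2. That's 2.9 units closer together.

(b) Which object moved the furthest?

the purple capsule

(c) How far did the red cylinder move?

2.3

The red cylinder moved from about (3.0, 5.4) to (5.2, 4.9), a distance of √(2.2² + 0.5²) ≈ 2.3.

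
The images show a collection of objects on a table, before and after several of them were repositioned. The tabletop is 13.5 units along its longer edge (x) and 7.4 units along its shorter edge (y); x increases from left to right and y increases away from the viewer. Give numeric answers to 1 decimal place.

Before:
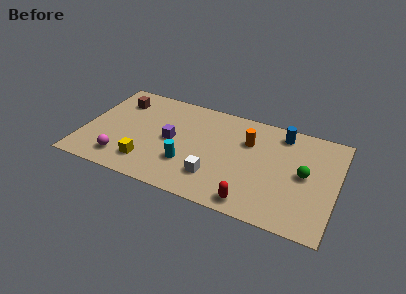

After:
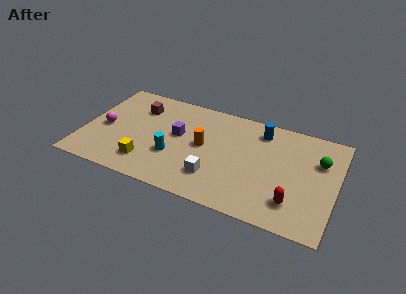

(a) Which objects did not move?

the yellow cube and the white cube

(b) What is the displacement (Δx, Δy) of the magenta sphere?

(-1.2, 2.0)

From the two frames, the magenta sphere sits at roughly (2.3, 1.4) before and (1.1, 3.4) after.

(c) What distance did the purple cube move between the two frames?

0.6

The purple cube was near (4.7, 3.7) before and (5.0, 4.2) after, so it travelled √(0.3² + 0.5²) ≈ 0.6 units.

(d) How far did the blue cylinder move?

1.1

The blue cylinder moved from about (10.4, 6.3) to (9.3, 6.1), a distance of √(1.1² + 0.2²) ≈ 1.1.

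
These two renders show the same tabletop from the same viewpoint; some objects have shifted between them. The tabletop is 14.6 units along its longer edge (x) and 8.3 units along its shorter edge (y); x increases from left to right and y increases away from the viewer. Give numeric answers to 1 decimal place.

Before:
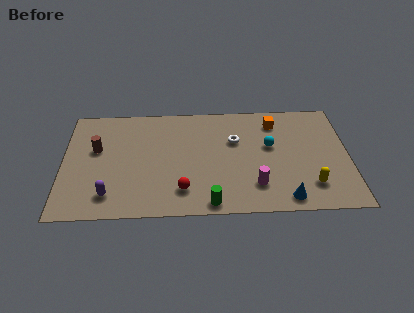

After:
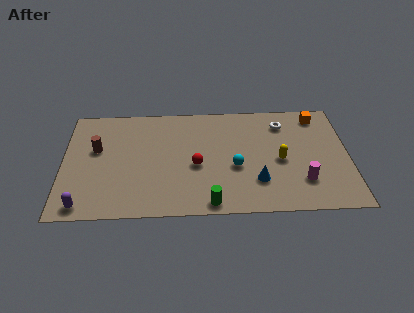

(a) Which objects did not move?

the brown cylinder and the green cylinder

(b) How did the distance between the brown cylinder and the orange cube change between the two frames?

+2.2

The distance was about 9.4 in the first image and 11.6 in the second, so they moved 2.2 units further apart.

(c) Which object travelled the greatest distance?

the white torus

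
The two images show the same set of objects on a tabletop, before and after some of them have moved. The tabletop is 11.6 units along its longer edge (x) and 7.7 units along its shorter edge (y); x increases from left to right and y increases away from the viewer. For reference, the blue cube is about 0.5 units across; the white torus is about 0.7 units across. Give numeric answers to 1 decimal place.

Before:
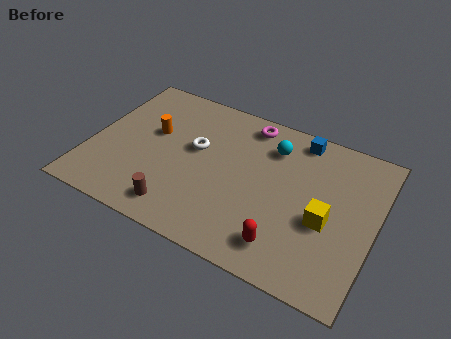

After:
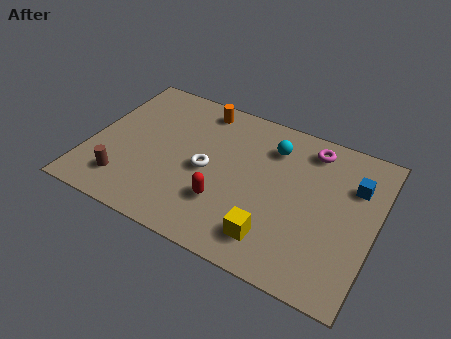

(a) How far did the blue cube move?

2.8

The blue cube was near (8.2, 6.8) before and (10.6, 5.4) after, so it travelled √(2.4² + 1.4²) ≈ 2.8 units.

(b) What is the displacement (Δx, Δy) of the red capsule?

(-2.6, 0.9)

The red capsule was at about (8.3, 1.4) and moved to about (5.7, 2.3).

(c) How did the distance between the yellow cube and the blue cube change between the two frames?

+0.9

The distance was about 3.9 in the first image and 4.8 in the second, so they moved 0.9 units further apart.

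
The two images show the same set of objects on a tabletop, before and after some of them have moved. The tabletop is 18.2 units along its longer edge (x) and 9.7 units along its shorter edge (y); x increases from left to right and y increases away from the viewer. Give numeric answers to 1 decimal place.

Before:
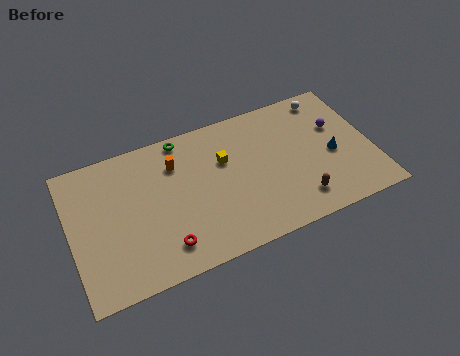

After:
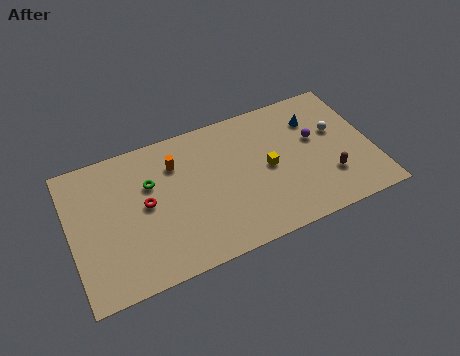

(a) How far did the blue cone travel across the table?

3.0

The blue cone was near (15.8, 4.3) before and (15.0, 7.2) after, so it travelled √(0.8² + 2.9²) ≈ 3.0 units.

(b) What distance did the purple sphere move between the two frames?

1.5

The purple sphere moved from about (16.3, 6.2) to (14.9, 5.8), a distance of √(1.4² + 0.4²) ≈ 1.5.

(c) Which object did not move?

the orange cylinder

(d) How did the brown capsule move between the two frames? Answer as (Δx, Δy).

(2.0, 0.9)

The brown capsule started near (13.4, 1.9) and ended near (15.4, 2.8).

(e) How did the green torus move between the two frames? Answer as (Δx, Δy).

(-2.2, -2.4)

The green torus was at about (7.1, 8.8) and moved to about (4.9, 6.4).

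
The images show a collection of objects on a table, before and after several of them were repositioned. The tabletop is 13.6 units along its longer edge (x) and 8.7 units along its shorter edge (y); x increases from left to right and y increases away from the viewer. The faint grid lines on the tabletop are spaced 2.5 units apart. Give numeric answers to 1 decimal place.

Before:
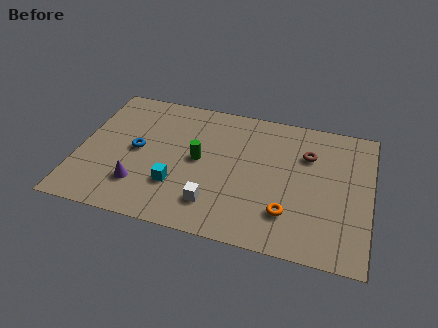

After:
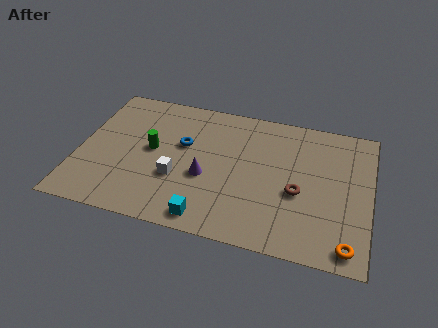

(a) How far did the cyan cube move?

2.3

The cyan cube moved from about (4.7, 2.6) to (6.3, 1.0), a distance of √(1.6² + 1.6²) ≈ 2.3.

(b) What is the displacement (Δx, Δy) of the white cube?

(-1.8, 1.2)

From the two frames, the white cube sits at roughly (6.5, 1.9) before and (4.7, 3.1) after.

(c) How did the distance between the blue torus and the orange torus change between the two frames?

+1.5

The distance was about 7.5 in the first image and 9.0 in the second, so they moved 1.5 units further apart.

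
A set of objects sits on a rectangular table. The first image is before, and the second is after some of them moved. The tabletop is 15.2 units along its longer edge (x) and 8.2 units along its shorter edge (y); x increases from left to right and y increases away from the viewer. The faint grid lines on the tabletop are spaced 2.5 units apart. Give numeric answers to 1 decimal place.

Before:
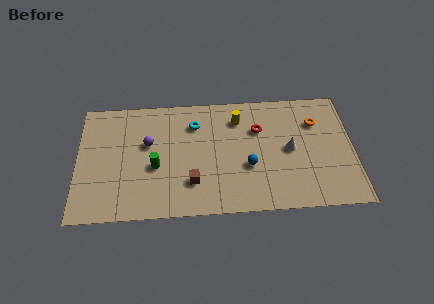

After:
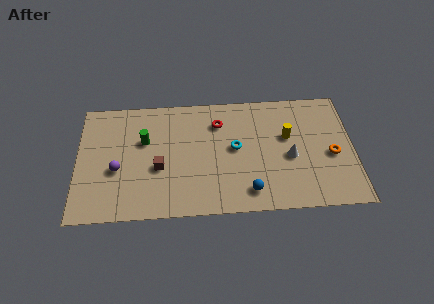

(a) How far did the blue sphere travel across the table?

1.7

From (9.4, 3.1) to (9.4, 1.4), the blue sphere covered √(0.0² + 1.7²) ≈ 1.7 units.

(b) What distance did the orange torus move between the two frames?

2.4

The orange torus moved from about (13.2, 5.9) to (14.0, 3.6), a distance of √(0.8² + 2.3²) ≈ 2.4.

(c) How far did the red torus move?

2.3

From (10.0, 5.6) to (7.8, 6.2), the red torus covered √(2.2² + 0.6²) ≈ 2.3 units.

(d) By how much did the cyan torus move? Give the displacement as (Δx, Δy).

(2.2, -1.8)

The cyan torus was at about (6.5, 6.2) and moved to about (8.7, 4.4).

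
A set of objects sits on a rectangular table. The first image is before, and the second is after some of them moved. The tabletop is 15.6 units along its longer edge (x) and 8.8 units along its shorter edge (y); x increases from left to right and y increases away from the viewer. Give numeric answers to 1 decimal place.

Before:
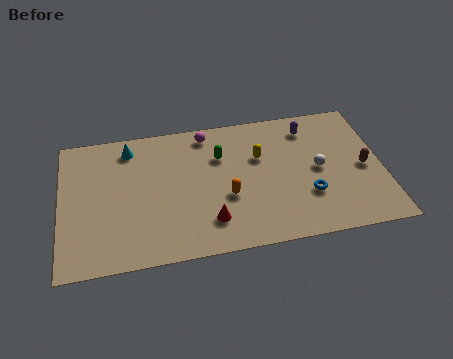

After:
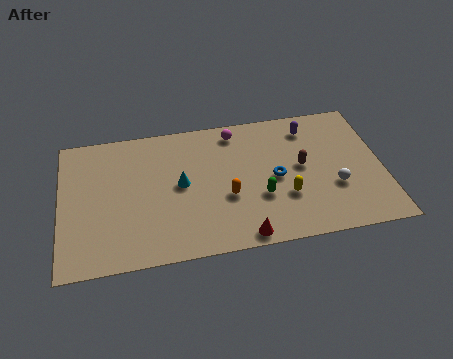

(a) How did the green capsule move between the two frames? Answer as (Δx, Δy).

(1.8, -3.0)

The green capsule started near (7.8, 6.1) and ended near (9.6, 3.1).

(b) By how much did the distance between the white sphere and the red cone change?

-0.8

The distance was about 5.9 in the first image and 5.1 in the second, so they moved 0.8 units closer together.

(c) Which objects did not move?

the purple capsule and the orange capsule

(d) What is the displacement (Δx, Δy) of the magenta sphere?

(1.4, -0.1)

The magenta sphere started near (7.2, 7.7) and ended near (8.6, 7.6).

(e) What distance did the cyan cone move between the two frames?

3.7

The cyan cone moved from about (3.4, 7.4) to (5.8, 4.6), a distance of √(2.4² + 2.8²) ≈ 3.7.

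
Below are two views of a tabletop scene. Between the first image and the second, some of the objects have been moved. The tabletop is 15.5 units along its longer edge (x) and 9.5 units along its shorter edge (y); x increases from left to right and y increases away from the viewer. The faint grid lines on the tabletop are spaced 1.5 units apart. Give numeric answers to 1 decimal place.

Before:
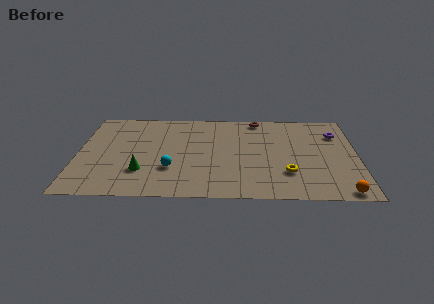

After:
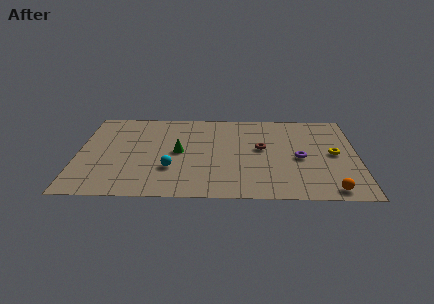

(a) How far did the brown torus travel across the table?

3.3

The brown torus was near (10.0, 8.6) before and (10.2, 5.3) after, so it travelled √(0.2² + 3.3²) ≈ 3.3 units.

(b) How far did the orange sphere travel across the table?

0.6

The orange sphere was near (14.5, 0.8) before and (13.9, 1.0) after, so it travelled √(0.6² + 0.2²) ≈ 0.6 units.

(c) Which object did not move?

the cyan sphere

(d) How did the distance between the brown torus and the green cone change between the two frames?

-4.1

They were about 8.7 units apart before and 4.6 after — 4.1 units closer together.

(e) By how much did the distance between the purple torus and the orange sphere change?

-2.5

They were about 6.2 units apart before and 3.7 after — 2.5 units closer together.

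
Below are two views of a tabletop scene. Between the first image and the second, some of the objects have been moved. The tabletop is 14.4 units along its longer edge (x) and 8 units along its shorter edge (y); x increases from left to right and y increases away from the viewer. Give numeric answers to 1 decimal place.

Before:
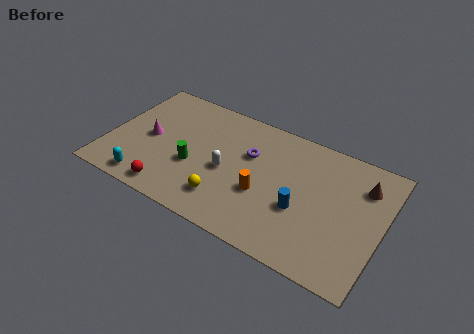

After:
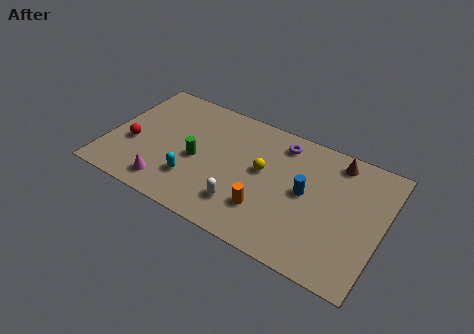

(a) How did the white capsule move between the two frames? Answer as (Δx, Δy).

(1.1, -1.7)

The white capsule started near (6.3, 3.6) and ended near (7.4, 1.9).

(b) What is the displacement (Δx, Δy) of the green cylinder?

(0.1, 0.5)

The green cylinder started near (4.6, 3.1) and ended near (4.7, 3.6).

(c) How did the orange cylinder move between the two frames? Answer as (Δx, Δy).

(0.3, -0.9)

The orange cylinder was at about (8.3, 3.1) and moved to about (8.6, 2.2).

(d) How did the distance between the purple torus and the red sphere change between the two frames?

+2.8

The distance was about 5.5 in the first image and 8.3 in the second, so they moved 2.8 units further apart.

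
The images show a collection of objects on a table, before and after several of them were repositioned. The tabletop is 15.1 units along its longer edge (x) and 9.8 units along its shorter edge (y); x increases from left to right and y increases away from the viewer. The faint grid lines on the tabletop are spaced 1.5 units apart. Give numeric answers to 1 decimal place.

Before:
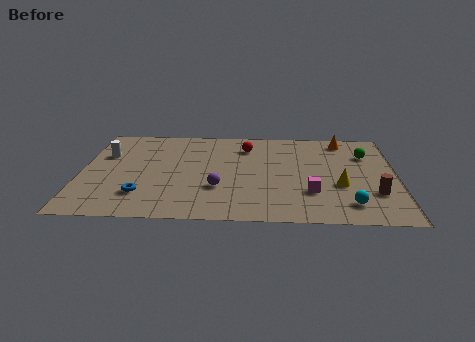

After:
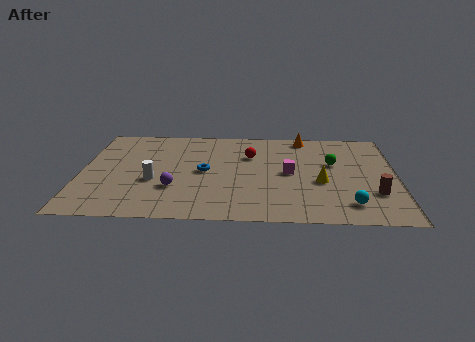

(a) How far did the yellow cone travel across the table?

0.9

The yellow cone moved from about (12.4, 3.7) to (11.5, 4.0), a distance of √(0.9² + 0.3²) ≈ 0.9.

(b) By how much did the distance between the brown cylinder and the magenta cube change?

+1.5

Before: roughly 3.0 units apart; after: 4.5. That's 1.5 units further apart.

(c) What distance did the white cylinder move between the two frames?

3.6

From (1.1, 6.5) to (3.5, 3.8), the white cylinder covered √(2.4² + 2.7²) ≈ 3.6 units.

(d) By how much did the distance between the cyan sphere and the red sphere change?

-0.8

The distance was about 7.6 in the first image and 6.8 in the second, so they moved 0.8 units closer together.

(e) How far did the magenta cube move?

2.2

The magenta cube was near (11.0, 2.9) before and (10.0, 4.9) after, so it travelled √(1.0² + 2.0²) ≈ 2.2 units.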